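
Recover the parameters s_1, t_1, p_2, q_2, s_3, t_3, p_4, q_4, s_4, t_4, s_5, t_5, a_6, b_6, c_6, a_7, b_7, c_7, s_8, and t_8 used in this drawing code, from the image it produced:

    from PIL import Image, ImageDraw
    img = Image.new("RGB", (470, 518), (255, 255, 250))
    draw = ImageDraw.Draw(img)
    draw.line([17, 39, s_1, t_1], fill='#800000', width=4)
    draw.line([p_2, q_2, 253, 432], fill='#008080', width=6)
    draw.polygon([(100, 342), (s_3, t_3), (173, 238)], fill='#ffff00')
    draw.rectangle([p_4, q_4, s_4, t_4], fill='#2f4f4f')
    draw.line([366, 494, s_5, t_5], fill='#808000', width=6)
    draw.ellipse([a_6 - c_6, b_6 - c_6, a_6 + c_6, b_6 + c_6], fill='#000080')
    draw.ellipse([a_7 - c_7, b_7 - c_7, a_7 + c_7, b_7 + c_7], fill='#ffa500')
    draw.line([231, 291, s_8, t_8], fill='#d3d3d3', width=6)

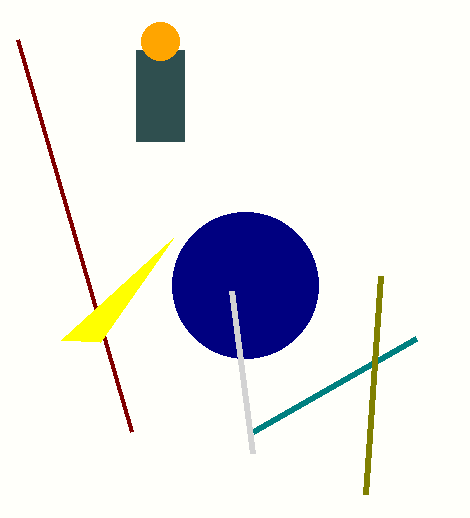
s_1 = 131; t_1 = 431; p_2 = 416; q_2 = 339; s_3 = 61; t_3 = 340; p_4 = 136; q_4 = 50; s_4 = 184; t_4 = 141; s_5 = 381; t_5 = 276; a_6 = 245; b_6 = 285; c_6 = 73; a_7 = 160; b_7 = 41; c_7 = 19; s_8 = 252; t_8 = 453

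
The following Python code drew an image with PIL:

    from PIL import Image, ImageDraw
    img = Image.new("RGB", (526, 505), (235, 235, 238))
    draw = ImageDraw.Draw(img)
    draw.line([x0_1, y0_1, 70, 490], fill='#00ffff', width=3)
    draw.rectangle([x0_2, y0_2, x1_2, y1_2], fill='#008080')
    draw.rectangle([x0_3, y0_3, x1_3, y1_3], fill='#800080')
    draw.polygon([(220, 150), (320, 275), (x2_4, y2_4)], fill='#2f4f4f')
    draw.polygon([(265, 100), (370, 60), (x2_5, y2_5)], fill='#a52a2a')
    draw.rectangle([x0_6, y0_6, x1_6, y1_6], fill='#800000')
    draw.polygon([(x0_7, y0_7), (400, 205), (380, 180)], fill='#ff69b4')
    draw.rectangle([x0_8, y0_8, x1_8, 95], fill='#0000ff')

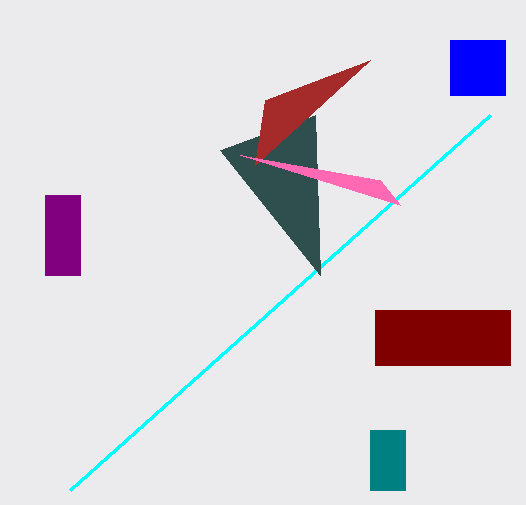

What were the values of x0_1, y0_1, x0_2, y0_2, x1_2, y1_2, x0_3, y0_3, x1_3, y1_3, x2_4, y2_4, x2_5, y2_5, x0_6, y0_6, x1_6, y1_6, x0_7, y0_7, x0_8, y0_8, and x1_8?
x0_1 = 490, y0_1 = 115, x0_2 = 370, y0_2 = 430, x1_2 = 405, y1_2 = 490, x0_3 = 45, y0_3 = 195, x1_3 = 80, y1_3 = 275, x2_4 = 315, y2_4 = 115, x2_5 = 255, y2_5 = 165, x0_6 = 375, y0_6 = 310, x1_6 = 510, y1_6 = 365, x0_7 = 240, y0_7 = 155, x0_8 = 450, y0_8 = 40, x1_8 = 505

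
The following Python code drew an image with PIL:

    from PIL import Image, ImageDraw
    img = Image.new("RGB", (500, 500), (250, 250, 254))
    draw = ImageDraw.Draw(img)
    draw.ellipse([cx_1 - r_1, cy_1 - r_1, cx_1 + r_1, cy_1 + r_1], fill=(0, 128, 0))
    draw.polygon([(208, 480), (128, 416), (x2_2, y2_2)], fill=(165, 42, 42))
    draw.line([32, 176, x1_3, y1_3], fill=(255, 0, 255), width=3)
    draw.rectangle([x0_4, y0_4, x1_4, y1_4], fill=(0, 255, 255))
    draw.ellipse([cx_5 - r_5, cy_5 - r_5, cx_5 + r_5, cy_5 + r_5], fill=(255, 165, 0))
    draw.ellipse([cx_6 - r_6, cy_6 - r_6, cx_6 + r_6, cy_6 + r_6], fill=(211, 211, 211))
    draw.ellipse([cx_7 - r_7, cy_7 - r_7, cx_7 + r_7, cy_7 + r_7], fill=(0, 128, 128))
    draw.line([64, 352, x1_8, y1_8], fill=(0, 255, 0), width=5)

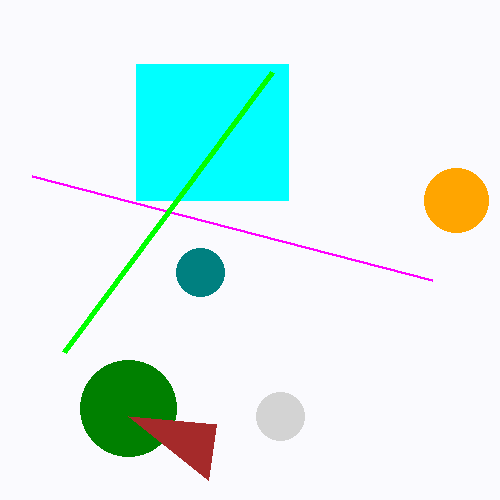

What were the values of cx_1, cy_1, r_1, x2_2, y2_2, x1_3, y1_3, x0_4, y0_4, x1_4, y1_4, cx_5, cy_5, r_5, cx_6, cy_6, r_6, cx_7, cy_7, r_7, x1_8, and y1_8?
cx_1 = 128, cy_1 = 408, r_1 = 48, x2_2 = 216, y2_2 = 424, x1_3 = 432, y1_3 = 280, x0_4 = 136, y0_4 = 64, x1_4 = 288, y1_4 = 200, cx_5 = 456, cy_5 = 200, r_5 = 32, cx_6 = 280, cy_6 = 416, r_6 = 24, cx_7 = 200, cy_7 = 272, r_7 = 24, x1_8 = 272, y1_8 = 72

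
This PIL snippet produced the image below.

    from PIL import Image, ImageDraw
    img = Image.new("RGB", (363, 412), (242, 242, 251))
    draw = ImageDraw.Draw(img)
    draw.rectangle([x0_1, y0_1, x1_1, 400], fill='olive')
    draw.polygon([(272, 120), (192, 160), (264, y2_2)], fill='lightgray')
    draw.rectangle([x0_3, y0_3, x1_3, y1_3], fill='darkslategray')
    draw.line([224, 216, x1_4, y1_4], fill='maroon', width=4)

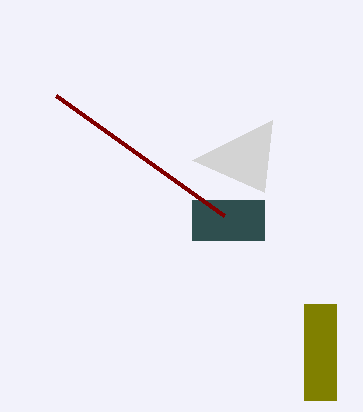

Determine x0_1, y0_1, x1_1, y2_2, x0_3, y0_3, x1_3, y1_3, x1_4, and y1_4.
x0_1 = 304, y0_1 = 304, x1_1 = 336, y2_2 = 192, x0_3 = 192, y0_3 = 200, x1_3 = 264, y1_3 = 240, x1_4 = 56, y1_4 = 96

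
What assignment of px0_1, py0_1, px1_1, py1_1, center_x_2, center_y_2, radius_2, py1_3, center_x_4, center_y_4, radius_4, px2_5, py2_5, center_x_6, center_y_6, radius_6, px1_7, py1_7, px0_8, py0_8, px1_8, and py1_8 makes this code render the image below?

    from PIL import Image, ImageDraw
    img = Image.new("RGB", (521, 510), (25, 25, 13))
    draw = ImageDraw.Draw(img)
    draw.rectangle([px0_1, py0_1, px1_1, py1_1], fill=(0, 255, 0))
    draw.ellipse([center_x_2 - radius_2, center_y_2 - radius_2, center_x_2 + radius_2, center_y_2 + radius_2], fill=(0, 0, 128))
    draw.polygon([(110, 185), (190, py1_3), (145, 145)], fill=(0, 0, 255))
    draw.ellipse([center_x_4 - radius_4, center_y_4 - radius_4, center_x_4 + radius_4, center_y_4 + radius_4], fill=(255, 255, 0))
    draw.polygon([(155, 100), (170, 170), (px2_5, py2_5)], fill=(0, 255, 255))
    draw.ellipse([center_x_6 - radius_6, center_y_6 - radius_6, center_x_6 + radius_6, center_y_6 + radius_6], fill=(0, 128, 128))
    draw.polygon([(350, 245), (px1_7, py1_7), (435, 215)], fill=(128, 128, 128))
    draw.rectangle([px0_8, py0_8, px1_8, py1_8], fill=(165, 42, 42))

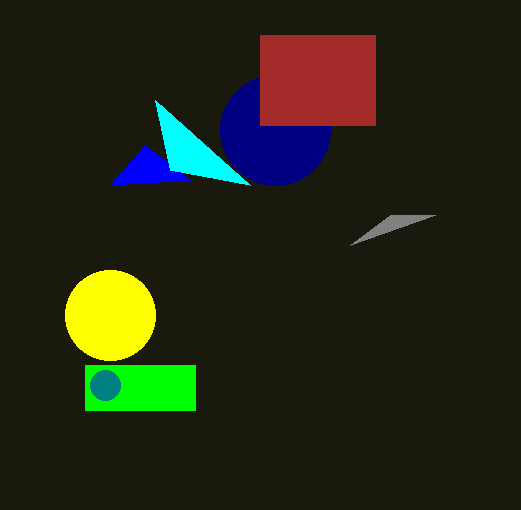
px0_1 = 85
py0_1 = 365
px1_1 = 195
py1_1 = 410
center_x_2 = 275
center_y_2 = 130
radius_2 = 55
py1_3 = 180
center_x_4 = 110
center_y_4 = 315
radius_4 = 45
px2_5 = 250
py2_5 = 185
center_x_6 = 105
center_y_6 = 385
radius_6 = 15
px1_7 = 390
py1_7 = 215
px0_8 = 260
py0_8 = 35
px1_8 = 375
py1_8 = 125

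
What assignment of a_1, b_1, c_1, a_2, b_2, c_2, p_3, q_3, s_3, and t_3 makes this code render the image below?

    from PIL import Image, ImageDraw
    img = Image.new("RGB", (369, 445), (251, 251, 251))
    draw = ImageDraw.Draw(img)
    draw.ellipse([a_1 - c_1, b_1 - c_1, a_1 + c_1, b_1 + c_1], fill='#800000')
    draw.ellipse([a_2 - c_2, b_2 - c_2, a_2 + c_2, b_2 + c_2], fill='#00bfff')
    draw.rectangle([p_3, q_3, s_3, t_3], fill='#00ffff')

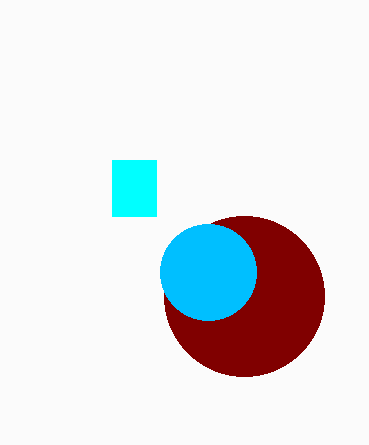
a_1 = 244; b_1 = 296; c_1 = 80; a_2 = 208; b_2 = 272; c_2 = 48; p_3 = 112; q_3 = 160; s_3 = 156; t_3 = 216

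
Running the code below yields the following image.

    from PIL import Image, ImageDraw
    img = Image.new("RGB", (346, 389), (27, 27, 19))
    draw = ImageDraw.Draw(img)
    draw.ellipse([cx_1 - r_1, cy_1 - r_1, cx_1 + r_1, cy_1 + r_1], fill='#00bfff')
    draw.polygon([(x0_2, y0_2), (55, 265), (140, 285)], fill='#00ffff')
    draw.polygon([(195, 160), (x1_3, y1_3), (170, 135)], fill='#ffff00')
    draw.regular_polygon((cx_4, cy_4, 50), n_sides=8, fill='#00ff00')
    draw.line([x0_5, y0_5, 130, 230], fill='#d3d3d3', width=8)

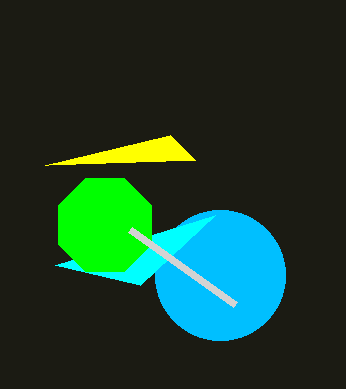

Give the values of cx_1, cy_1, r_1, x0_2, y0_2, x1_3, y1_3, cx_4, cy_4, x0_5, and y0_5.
cx_1 = 220
cy_1 = 275
r_1 = 65
x0_2 = 215
y0_2 = 215
x1_3 = 45
y1_3 = 165
cx_4 = 105
cy_4 = 225
x0_5 = 235
y0_5 = 305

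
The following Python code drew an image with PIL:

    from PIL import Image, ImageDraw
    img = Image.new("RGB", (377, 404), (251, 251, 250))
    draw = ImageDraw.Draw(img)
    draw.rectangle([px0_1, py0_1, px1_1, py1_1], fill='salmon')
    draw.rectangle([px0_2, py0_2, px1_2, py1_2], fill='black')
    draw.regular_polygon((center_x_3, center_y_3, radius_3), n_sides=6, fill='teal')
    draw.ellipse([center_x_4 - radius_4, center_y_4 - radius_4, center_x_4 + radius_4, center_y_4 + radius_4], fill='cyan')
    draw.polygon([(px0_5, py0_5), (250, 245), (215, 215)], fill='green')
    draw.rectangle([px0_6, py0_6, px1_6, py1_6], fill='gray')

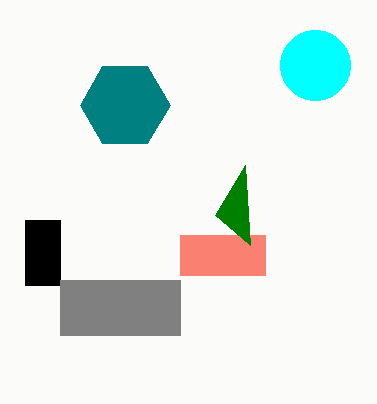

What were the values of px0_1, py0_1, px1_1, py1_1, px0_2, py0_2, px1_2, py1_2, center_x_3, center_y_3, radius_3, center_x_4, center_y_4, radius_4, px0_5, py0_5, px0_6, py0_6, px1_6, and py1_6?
px0_1 = 180
py0_1 = 235
px1_1 = 265
py1_1 = 275
px0_2 = 25
py0_2 = 220
px1_2 = 60
py1_2 = 285
center_x_3 = 125
center_y_3 = 105
radius_3 = 45
center_x_4 = 315
center_y_4 = 65
radius_4 = 35
px0_5 = 245
py0_5 = 165
px0_6 = 60
py0_6 = 280
px1_6 = 180
py1_6 = 335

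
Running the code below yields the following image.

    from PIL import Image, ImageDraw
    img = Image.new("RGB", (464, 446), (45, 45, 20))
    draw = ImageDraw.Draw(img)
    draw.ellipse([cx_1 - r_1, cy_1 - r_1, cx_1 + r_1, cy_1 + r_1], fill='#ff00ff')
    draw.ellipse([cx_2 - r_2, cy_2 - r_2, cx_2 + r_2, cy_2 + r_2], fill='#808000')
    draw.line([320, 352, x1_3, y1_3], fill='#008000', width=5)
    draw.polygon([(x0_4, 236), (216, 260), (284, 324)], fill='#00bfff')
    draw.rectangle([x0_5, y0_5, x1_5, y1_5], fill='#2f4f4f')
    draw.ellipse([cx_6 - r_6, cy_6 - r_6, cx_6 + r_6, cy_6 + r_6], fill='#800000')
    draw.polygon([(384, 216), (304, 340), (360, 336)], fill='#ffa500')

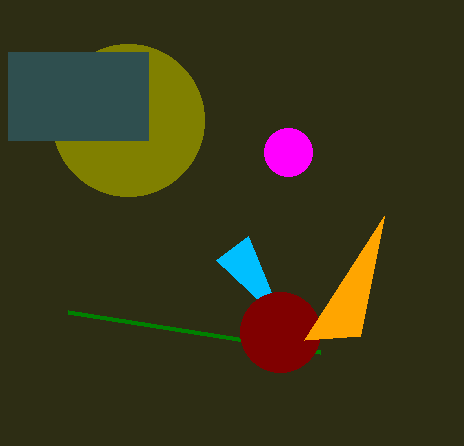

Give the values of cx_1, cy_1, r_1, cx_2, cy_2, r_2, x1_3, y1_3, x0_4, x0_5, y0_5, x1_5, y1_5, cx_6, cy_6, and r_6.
cx_1 = 288, cy_1 = 152, r_1 = 24, cx_2 = 128, cy_2 = 120, r_2 = 76, x1_3 = 68, y1_3 = 312, x0_4 = 248, x0_5 = 8, y0_5 = 52, x1_5 = 148, y1_5 = 140, cx_6 = 280, cy_6 = 332, r_6 = 40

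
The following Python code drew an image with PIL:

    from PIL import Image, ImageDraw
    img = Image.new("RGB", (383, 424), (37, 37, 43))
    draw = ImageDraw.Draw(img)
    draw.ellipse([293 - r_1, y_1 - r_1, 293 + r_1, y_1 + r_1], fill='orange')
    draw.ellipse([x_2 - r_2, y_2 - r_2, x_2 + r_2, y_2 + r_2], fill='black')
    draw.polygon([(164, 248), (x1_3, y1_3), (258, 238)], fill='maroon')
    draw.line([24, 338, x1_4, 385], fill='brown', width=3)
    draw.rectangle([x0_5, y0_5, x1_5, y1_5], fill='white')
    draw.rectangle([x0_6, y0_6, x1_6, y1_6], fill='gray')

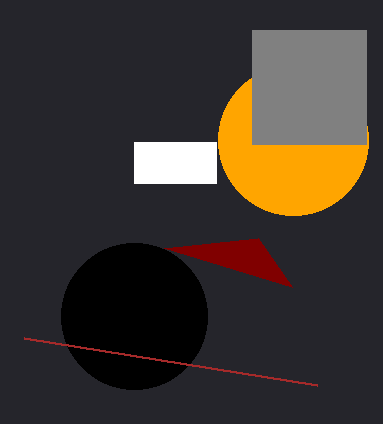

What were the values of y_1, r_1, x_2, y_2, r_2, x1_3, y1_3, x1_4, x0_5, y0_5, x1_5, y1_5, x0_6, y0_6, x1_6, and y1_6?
y_1 = 140; r_1 = 75; x_2 = 134; y_2 = 316; r_2 = 73; x1_3 = 292; y1_3 = 287; x1_4 = 317; x0_5 = 134; y0_5 = 142; x1_5 = 216; y1_5 = 183; x0_6 = 252; y0_6 = 30; x1_6 = 366; y1_6 = 144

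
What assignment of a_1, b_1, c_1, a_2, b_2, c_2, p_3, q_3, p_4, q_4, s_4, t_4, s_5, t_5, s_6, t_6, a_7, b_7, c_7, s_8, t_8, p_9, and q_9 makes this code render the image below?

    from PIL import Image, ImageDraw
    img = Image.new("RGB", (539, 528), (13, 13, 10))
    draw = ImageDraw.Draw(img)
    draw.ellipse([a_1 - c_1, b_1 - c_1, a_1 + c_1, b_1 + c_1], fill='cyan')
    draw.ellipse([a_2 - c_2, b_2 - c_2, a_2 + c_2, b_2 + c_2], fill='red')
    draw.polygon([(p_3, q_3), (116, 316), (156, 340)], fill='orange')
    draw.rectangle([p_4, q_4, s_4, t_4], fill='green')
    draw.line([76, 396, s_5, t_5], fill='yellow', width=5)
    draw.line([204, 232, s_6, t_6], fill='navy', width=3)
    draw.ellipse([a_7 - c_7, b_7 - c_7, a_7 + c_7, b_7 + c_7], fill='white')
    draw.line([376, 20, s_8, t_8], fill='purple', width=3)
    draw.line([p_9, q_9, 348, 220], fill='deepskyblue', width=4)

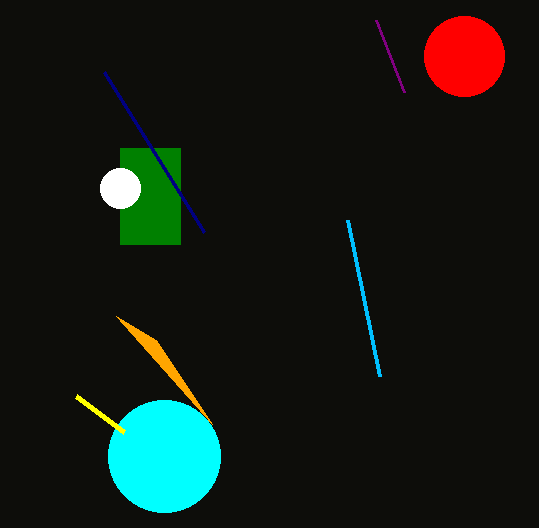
a_1 = 164; b_1 = 456; c_1 = 56; a_2 = 464; b_2 = 56; c_2 = 40; p_3 = 212; q_3 = 424; p_4 = 120; q_4 = 148; s_4 = 180; t_4 = 244; s_5 = 124; t_5 = 432; s_6 = 104; t_6 = 72; a_7 = 120; b_7 = 188; c_7 = 20; s_8 = 404; t_8 = 92; p_9 = 380; q_9 = 376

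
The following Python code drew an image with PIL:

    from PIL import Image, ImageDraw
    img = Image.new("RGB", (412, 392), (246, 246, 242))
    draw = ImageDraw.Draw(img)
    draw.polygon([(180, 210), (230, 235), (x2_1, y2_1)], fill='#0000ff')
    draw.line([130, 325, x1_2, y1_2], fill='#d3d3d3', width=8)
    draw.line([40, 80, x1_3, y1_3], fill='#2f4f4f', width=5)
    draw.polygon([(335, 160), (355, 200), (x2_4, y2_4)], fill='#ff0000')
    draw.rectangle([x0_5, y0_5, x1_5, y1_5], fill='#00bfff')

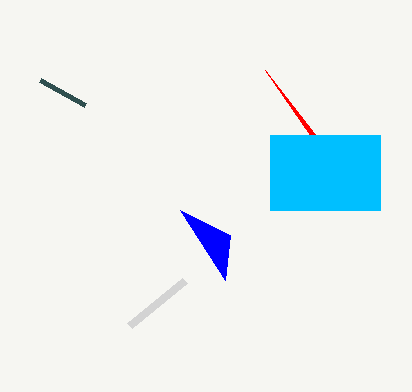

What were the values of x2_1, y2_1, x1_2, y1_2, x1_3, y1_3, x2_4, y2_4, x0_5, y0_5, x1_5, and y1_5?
x2_1 = 225; y2_1 = 280; x1_2 = 185; y1_2 = 280; x1_3 = 85; y1_3 = 105; x2_4 = 265; y2_4 = 70; x0_5 = 270; y0_5 = 135; x1_5 = 380; y1_5 = 210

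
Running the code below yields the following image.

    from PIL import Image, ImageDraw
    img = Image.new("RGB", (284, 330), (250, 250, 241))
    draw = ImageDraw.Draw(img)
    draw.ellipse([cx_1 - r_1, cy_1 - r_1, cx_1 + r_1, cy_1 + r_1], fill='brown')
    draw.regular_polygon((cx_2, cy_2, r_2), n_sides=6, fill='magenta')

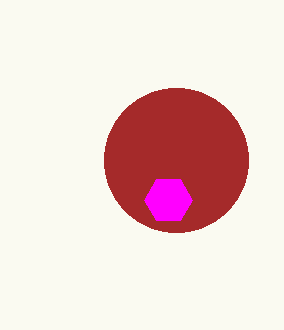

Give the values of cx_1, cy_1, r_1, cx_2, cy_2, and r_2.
cx_1 = 176; cy_1 = 160; r_1 = 72; cx_2 = 168; cy_2 = 200; r_2 = 24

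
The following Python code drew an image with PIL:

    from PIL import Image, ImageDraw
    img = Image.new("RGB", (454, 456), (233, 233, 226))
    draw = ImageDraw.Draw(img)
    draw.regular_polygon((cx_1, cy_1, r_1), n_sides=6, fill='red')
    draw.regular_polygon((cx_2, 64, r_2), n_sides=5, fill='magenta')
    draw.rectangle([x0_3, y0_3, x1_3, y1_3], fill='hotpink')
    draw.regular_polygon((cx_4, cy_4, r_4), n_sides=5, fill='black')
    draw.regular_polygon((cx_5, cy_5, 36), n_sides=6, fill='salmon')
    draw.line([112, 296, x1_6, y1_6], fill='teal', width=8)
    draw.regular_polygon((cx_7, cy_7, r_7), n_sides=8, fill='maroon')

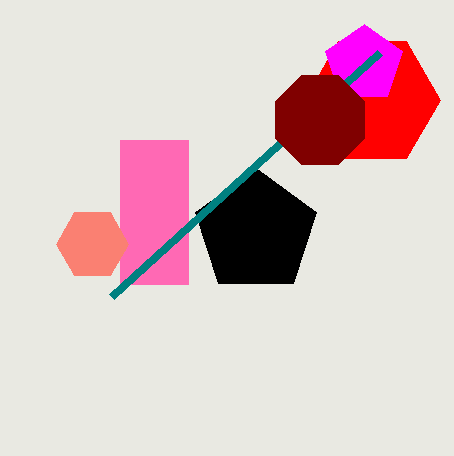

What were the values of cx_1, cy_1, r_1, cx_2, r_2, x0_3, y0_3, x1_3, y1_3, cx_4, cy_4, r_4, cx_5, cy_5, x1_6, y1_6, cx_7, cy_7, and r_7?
cx_1 = 372; cy_1 = 100; r_1 = 68; cx_2 = 364; r_2 = 40; x0_3 = 120; y0_3 = 140; x1_3 = 188; y1_3 = 284; cx_4 = 256; cy_4 = 232; r_4 = 64; cx_5 = 92; cy_5 = 244; x1_6 = 380; y1_6 = 52; cx_7 = 320; cy_7 = 120; r_7 = 48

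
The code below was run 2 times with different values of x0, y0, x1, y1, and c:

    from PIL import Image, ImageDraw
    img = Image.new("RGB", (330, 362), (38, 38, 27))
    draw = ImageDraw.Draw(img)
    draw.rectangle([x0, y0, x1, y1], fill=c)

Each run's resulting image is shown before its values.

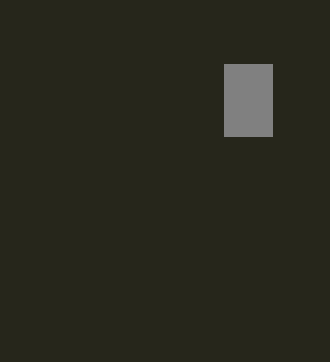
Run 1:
x0 = 224
y0 = 64
x1 = 272
y1 = 136
c = 'gray'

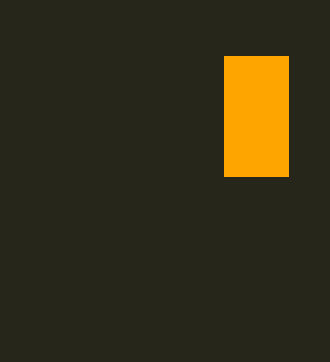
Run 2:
x0 = 224
y0 = 56
x1 = 288
y1 = 176
c = 'orange'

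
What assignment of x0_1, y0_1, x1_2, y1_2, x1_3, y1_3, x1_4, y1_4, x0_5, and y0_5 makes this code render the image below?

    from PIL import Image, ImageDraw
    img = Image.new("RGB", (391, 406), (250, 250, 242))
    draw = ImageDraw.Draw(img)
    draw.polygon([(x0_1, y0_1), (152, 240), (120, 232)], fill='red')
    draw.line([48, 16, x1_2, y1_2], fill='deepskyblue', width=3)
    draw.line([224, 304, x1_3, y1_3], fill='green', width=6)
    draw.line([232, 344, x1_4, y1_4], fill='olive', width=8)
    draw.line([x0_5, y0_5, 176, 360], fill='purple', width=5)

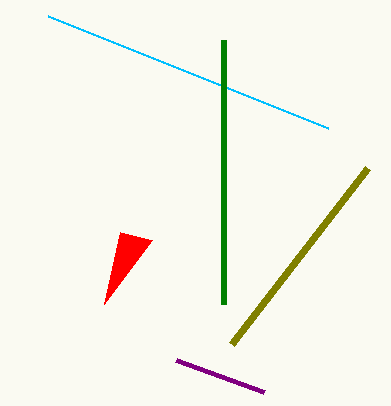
x0_1 = 104; y0_1 = 304; x1_2 = 328; y1_2 = 128; x1_3 = 224; y1_3 = 40; x1_4 = 368; y1_4 = 168; x0_5 = 264; y0_5 = 392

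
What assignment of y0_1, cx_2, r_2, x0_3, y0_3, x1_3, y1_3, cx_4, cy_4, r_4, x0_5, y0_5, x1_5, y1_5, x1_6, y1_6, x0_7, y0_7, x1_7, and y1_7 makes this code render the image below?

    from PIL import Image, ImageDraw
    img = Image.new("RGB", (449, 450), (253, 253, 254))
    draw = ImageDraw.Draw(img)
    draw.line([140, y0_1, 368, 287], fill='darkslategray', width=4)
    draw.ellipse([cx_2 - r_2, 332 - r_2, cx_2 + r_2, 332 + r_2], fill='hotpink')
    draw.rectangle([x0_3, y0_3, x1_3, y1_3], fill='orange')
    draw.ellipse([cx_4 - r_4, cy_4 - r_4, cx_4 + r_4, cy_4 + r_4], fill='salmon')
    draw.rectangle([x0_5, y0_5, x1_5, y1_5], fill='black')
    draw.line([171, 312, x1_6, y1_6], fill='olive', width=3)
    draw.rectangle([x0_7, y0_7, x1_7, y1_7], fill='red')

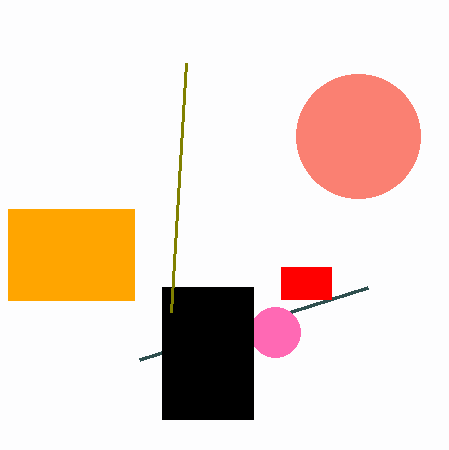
y0_1 = 359
cx_2 = 275
r_2 = 25
x0_3 = 8
y0_3 = 209
x1_3 = 134
y1_3 = 300
cx_4 = 358
cy_4 = 136
r_4 = 62
x0_5 = 162
y0_5 = 287
x1_5 = 253
y1_5 = 419
x1_6 = 186
y1_6 = 63
x0_7 = 281
y0_7 = 267
x1_7 = 331
y1_7 = 299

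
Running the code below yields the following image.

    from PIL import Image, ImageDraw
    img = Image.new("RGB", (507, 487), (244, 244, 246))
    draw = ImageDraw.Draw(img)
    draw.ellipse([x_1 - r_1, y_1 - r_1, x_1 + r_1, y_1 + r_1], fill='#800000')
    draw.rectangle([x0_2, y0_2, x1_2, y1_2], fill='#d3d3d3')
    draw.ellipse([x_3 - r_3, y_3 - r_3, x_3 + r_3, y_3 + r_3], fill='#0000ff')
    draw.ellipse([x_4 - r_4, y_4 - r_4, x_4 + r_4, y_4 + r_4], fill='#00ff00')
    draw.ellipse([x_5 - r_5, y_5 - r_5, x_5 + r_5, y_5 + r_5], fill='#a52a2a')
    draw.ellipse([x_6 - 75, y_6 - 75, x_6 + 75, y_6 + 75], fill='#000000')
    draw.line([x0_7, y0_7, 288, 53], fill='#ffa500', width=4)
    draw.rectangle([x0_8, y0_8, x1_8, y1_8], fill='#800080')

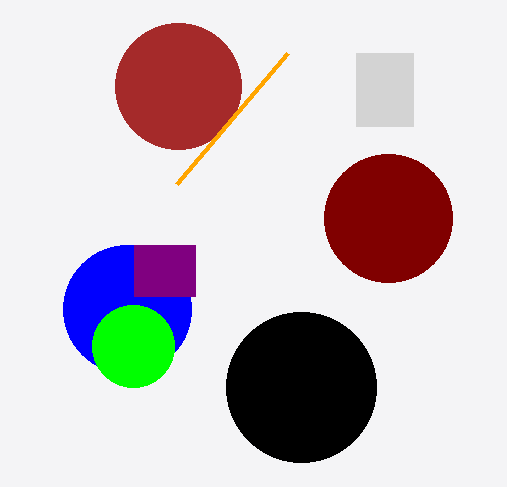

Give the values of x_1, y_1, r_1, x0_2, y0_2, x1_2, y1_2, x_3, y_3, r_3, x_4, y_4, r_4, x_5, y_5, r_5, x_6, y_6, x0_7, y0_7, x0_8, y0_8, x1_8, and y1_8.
x_1 = 388
y_1 = 218
r_1 = 64
x0_2 = 356
y0_2 = 53
x1_2 = 413
y1_2 = 126
x_3 = 127
y_3 = 309
r_3 = 64
x_4 = 133
y_4 = 346
r_4 = 41
x_5 = 178
y_5 = 86
r_5 = 63
x_6 = 301
y_6 = 387
x0_7 = 177
y0_7 = 184
x0_8 = 134
y0_8 = 245
x1_8 = 195
y1_8 = 296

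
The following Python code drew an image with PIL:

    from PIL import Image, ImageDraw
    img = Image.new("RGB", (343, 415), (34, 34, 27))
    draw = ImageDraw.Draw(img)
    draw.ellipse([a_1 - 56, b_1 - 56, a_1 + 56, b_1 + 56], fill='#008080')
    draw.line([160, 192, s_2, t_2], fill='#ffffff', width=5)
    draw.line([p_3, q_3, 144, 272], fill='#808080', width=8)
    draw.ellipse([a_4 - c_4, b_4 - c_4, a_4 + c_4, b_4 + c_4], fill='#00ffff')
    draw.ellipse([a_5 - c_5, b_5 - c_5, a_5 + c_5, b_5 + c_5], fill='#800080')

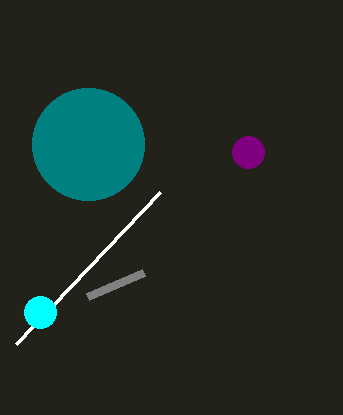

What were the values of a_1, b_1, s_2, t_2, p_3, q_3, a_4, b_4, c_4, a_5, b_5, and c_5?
a_1 = 88; b_1 = 144; s_2 = 16; t_2 = 344; p_3 = 88; q_3 = 296; a_4 = 40; b_4 = 312; c_4 = 16; a_5 = 248; b_5 = 152; c_5 = 16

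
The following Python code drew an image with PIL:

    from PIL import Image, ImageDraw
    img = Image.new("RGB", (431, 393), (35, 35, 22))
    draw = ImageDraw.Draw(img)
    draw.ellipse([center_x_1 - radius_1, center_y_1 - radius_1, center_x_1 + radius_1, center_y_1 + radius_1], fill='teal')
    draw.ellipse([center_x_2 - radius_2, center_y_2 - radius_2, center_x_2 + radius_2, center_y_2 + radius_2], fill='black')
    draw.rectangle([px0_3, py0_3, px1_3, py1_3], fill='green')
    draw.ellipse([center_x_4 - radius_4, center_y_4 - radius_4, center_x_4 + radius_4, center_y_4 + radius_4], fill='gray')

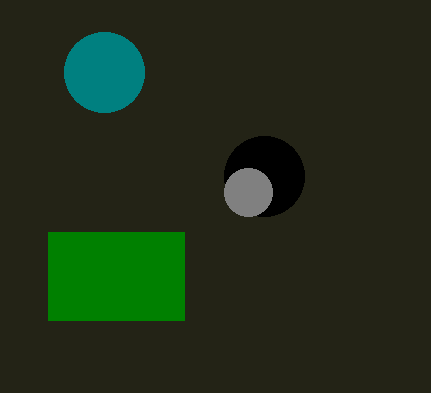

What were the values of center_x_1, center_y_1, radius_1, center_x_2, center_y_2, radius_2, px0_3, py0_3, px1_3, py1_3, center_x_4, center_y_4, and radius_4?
center_x_1 = 104, center_y_1 = 72, radius_1 = 40, center_x_2 = 264, center_y_2 = 176, radius_2 = 40, px0_3 = 48, py0_3 = 232, px1_3 = 184, py1_3 = 320, center_x_4 = 248, center_y_4 = 192, radius_4 = 24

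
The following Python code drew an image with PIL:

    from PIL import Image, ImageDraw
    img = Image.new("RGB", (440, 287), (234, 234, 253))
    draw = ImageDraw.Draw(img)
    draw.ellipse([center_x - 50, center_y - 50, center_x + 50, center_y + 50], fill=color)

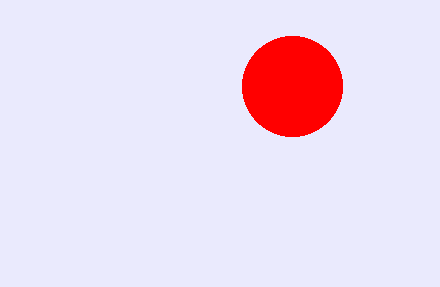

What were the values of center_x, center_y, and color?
center_x = 292
center_y = 86
color = 'red'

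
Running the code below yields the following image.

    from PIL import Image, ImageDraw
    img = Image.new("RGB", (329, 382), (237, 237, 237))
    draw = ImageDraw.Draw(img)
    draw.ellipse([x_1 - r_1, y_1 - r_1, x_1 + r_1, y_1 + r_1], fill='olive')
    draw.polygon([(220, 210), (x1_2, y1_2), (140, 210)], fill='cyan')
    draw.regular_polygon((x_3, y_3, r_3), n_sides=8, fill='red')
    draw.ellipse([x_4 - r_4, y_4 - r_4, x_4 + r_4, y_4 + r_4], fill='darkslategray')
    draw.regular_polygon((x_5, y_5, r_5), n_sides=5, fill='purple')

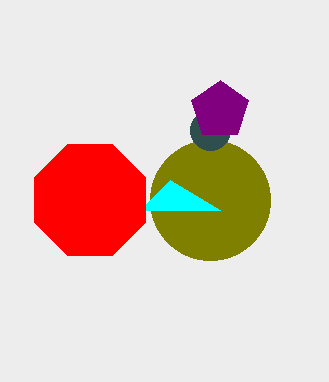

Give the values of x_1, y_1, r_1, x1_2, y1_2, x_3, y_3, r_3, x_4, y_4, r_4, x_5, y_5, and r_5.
x_1 = 210
y_1 = 200
r_1 = 60
x1_2 = 170
y1_2 = 180
x_3 = 90
y_3 = 200
r_3 = 60
x_4 = 210
y_4 = 130
r_4 = 20
x_5 = 220
y_5 = 110
r_5 = 30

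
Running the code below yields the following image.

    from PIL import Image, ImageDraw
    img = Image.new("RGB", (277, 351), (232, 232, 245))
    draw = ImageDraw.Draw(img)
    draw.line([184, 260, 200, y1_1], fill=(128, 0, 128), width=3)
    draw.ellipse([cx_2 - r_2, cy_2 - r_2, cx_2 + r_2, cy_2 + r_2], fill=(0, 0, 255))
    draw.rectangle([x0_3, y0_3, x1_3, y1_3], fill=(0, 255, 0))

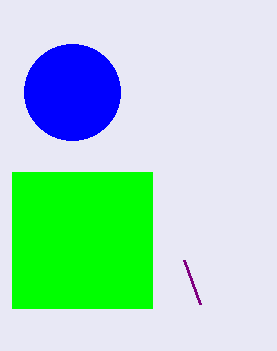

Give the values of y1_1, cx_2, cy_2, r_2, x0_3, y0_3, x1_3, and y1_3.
y1_1 = 304, cx_2 = 72, cy_2 = 92, r_2 = 48, x0_3 = 12, y0_3 = 172, x1_3 = 152, y1_3 = 308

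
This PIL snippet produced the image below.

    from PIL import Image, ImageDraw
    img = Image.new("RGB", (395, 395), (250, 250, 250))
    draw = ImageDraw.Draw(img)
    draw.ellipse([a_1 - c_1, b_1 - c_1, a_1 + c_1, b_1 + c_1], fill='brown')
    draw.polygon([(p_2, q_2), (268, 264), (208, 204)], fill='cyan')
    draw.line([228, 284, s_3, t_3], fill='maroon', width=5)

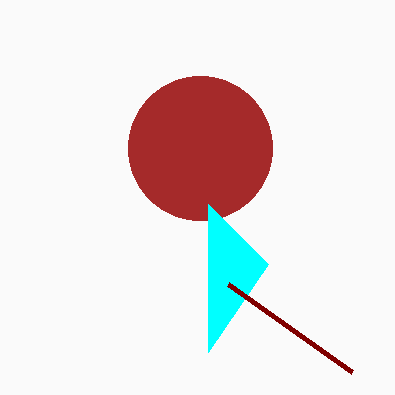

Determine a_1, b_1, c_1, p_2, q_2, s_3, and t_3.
a_1 = 200; b_1 = 148; c_1 = 72; p_2 = 208; q_2 = 352; s_3 = 352; t_3 = 372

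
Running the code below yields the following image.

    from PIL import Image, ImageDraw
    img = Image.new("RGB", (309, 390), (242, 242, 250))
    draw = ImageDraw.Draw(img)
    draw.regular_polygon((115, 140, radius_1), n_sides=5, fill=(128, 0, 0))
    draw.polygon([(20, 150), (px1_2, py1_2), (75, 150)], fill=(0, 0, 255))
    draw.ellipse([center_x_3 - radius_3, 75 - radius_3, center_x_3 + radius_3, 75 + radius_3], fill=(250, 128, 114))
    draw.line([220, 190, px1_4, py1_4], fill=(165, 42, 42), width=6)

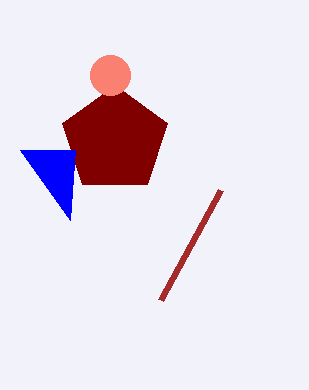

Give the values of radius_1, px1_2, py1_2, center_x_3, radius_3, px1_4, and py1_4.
radius_1 = 55, px1_2 = 70, py1_2 = 220, center_x_3 = 110, radius_3 = 20, px1_4 = 160, py1_4 = 300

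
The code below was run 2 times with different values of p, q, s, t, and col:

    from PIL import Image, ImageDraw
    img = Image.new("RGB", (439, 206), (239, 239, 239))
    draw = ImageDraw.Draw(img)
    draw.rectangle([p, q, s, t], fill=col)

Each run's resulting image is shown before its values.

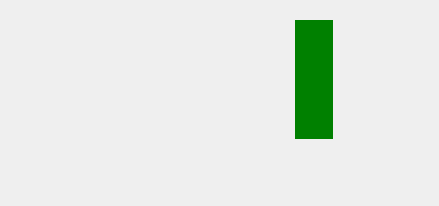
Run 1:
p = 295; q = 20; s = 332; t = 138; col = 'green'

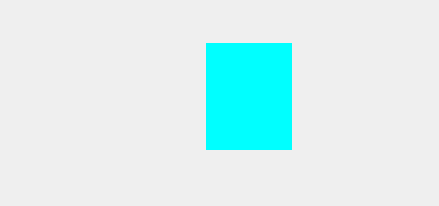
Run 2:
p = 206
q = 43
s = 291
t = 149
col = 'cyan'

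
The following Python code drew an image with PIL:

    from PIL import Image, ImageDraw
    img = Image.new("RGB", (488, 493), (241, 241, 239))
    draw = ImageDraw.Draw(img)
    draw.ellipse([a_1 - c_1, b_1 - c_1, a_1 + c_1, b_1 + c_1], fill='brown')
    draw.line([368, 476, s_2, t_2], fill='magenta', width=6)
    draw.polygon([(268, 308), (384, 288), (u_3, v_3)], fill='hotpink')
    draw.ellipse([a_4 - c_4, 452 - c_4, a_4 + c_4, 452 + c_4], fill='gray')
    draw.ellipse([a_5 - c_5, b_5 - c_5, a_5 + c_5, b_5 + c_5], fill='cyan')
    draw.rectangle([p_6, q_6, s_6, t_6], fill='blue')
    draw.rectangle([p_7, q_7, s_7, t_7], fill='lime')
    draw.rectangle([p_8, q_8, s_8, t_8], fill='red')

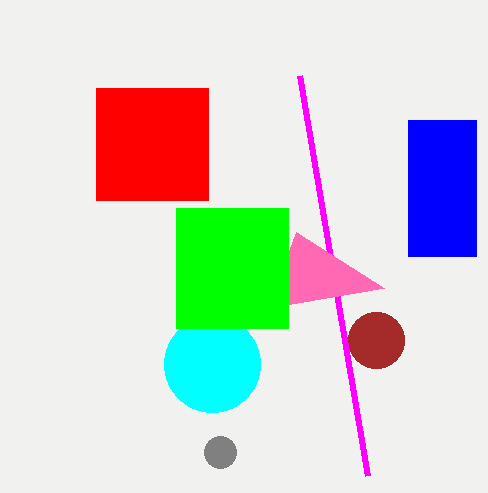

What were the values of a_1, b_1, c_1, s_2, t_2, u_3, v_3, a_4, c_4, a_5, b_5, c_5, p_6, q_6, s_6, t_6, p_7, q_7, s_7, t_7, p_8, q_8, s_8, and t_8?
a_1 = 376; b_1 = 340; c_1 = 28; s_2 = 300; t_2 = 76; u_3 = 296; v_3 = 232; a_4 = 220; c_4 = 16; a_5 = 212; b_5 = 364; c_5 = 48; p_6 = 408; q_6 = 120; s_6 = 476; t_6 = 256; p_7 = 176; q_7 = 208; s_7 = 288; t_7 = 328; p_8 = 96; q_8 = 88; s_8 = 208; t_8 = 200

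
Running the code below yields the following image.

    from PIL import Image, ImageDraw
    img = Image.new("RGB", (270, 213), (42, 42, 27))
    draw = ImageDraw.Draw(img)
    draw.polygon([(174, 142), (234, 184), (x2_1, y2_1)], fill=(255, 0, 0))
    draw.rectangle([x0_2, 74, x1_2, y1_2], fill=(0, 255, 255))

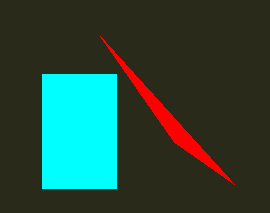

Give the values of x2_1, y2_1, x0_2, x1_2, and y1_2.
x2_1 = 100, y2_1 = 36, x0_2 = 42, x1_2 = 116, y1_2 = 188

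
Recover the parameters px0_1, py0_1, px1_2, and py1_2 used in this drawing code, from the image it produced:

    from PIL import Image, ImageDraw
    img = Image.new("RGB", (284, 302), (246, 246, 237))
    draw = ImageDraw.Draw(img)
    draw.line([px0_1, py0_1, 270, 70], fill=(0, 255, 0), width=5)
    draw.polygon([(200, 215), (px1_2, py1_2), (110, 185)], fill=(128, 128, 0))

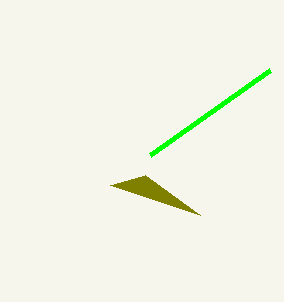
px0_1 = 150; py0_1 = 155; px1_2 = 145; py1_2 = 175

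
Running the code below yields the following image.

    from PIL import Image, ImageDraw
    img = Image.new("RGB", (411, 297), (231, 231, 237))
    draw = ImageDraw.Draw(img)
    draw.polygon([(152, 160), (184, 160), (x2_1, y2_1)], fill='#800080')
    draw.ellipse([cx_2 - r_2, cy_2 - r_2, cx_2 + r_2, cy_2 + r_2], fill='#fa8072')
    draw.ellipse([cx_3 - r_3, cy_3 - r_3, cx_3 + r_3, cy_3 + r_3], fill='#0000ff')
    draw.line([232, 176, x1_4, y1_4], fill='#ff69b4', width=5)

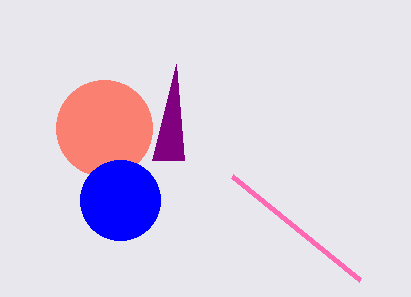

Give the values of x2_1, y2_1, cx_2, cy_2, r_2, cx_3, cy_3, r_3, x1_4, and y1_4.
x2_1 = 176
y2_1 = 64
cx_2 = 104
cy_2 = 128
r_2 = 48
cx_3 = 120
cy_3 = 200
r_3 = 40
x1_4 = 360
y1_4 = 280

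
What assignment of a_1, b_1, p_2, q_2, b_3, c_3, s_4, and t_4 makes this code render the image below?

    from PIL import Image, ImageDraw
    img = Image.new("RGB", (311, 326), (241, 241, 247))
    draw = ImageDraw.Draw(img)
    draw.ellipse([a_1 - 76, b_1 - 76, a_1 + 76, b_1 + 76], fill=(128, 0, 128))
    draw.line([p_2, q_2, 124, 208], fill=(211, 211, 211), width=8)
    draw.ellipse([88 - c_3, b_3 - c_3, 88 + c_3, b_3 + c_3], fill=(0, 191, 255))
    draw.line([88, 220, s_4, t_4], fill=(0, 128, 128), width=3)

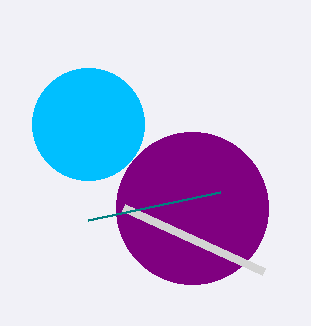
a_1 = 192
b_1 = 208
p_2 = 264
q_2 = 272
b_3 = 124
c_3 = 56
s_4 = 220
t_4 = 192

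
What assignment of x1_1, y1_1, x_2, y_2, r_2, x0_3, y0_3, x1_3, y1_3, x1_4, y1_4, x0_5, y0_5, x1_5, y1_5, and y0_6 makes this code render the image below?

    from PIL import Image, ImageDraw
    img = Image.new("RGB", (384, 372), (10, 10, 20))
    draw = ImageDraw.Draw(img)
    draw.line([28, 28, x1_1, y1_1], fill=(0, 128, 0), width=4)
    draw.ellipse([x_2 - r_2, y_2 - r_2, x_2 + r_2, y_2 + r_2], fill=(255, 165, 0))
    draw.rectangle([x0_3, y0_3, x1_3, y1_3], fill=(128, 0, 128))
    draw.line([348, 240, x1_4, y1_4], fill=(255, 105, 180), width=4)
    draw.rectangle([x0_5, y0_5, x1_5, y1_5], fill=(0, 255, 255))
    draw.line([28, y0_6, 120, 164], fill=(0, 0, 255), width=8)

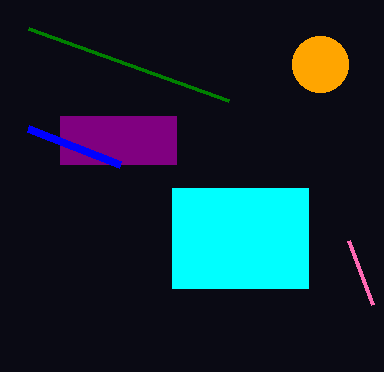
x1_1 = 228
y1_1 = 100
x_2 = 320
y_2 = 64
r_2 = 28
x0_3 = 60
y0_3 = 116
x1_3 = 176
y1_3 = 164
x1_4 = 372
y1_4 = 304
x0_5 = 172
y0_5 = 188
x1_5 = 308
y1_5 = 288
y0_6 = 128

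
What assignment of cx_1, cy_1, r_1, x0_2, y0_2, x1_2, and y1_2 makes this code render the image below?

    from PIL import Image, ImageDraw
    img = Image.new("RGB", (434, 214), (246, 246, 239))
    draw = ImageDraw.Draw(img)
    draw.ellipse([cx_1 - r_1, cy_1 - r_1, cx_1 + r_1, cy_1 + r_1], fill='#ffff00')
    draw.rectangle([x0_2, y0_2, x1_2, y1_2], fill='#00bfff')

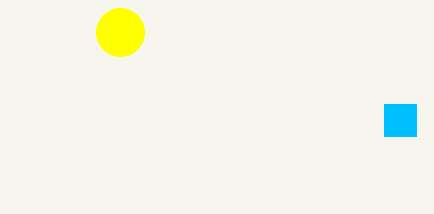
cx_1 = 120; cy_1 = 32; r_1 = 24; x0_2 = 384; y0_2 = 104; x1_2 = 416; y1_2 = 136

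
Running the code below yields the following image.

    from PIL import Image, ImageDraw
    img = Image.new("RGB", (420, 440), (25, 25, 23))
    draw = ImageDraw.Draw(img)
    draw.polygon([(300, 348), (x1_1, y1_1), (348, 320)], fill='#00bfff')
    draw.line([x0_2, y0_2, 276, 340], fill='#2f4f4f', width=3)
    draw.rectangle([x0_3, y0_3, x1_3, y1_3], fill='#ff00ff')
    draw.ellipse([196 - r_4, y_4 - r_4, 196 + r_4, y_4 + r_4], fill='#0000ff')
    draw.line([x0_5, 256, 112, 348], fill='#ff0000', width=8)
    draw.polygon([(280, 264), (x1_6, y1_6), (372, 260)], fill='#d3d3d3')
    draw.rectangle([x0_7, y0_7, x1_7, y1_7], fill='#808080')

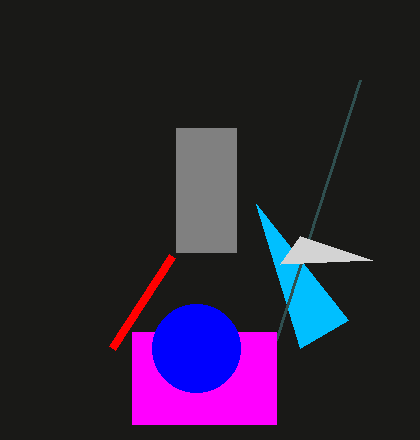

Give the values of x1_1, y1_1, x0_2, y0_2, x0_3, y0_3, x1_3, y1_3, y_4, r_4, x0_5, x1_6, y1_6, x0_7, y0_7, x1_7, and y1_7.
x1_1 = 256, y1_1 = 204, x0_2 = 360, y0_2 = 80, x0_3 = 132, y0_3 = 332, x1_3 = 276, y1_3 = 424, y_4 = 348, r_4 = 44, x0_5 = 172, x1_6 = 300, y1_6 = 236, x0_7 = 176, y0_7 = 128, x1_7 = 236, y1_7 = 252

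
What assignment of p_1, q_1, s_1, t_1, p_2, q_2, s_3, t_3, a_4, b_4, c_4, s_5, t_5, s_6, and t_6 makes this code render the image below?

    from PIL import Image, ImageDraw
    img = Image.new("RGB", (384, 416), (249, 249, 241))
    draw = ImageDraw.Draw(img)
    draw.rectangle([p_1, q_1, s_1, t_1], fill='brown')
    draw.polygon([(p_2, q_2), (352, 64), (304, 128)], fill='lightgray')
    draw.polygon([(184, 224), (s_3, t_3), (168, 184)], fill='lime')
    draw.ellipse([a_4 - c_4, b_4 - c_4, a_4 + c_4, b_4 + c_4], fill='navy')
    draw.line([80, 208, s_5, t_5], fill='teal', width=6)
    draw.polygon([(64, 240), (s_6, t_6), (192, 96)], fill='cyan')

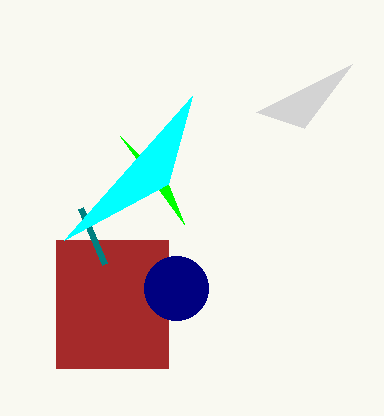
p_1 = 56; q_1 = 240; s_1 = 168; t_1 = 368; p_2 = 256; q_2 = 112; s_3 = 120; t_3 = 136; a_4 = 176; b_4 = 288; c_4 = 32; s_5 = 104; t_5 = 264; s_6 = 168; t_6 = 184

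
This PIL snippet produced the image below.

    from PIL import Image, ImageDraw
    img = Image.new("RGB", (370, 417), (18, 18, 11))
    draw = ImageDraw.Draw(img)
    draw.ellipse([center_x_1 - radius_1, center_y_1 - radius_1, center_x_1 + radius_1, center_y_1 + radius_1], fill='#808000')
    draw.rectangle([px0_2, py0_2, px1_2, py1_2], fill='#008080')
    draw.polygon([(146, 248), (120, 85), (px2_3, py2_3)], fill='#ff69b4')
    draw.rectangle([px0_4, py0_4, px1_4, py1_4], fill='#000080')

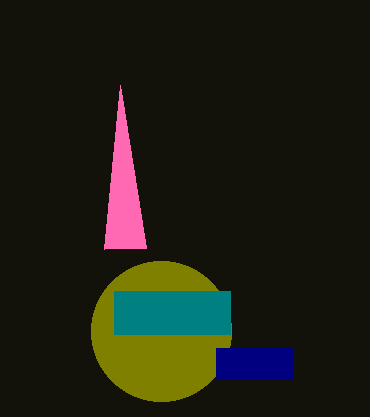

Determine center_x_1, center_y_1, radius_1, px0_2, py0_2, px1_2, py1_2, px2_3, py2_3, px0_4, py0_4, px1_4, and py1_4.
center_x_1 = 161
center_y_1 = 331
radius_1 = 70
px0_2 = 114
py0_2 = 291
px1_2 = 230
py1_2 = 334
px2_3 = 104
py2_3 = 249
px0_4 = 216
py0_4 = 348
px1_4 = 292
py1_4 = 379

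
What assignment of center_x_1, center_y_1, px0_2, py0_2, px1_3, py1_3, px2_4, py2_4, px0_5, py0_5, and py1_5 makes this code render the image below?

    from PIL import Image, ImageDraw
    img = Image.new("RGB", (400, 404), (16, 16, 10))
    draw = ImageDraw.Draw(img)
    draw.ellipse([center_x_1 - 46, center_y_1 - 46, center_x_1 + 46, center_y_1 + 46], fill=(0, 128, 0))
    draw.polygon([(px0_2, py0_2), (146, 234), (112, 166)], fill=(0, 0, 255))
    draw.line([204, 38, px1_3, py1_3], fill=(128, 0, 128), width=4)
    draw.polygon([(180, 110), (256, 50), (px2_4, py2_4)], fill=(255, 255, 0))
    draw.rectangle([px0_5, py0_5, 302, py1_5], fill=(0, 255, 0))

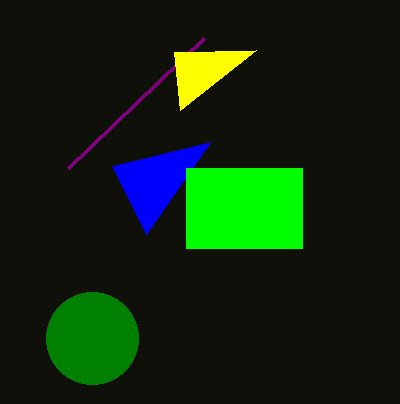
center_x_1 = 92; center_y_1 = 338; px0_2 = 210; py0_2 = 142; px1_3 = 68; py1_3 = 168; px2_4 = 174; py2_4 = 52; px0_5 = 186; py0_5 = 168; py1_5 = 248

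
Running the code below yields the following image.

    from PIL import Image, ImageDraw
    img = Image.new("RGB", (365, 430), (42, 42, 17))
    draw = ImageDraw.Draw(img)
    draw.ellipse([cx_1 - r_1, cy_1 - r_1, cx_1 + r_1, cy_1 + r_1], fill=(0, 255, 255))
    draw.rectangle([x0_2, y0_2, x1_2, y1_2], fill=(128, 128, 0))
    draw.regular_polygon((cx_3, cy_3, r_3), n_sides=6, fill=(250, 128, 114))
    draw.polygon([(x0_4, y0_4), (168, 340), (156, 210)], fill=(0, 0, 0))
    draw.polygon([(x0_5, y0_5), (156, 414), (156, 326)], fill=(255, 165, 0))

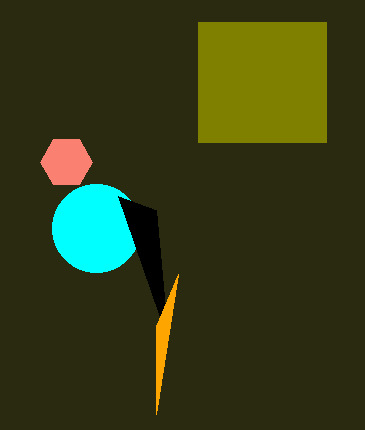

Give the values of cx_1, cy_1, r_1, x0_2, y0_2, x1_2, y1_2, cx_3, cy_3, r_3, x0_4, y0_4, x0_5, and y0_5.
cx_1 = 96, cy_1 = 228, r_1 = 44, x0_2 = 198, y0_2 = 22, x1_2 = 326, y1_2 = 142, cx_3 = 66, cy_3 = 162, r_3 = 26, x0_4 = 118, y0_4 = 196, x0_5 = 178, y0_5 = 274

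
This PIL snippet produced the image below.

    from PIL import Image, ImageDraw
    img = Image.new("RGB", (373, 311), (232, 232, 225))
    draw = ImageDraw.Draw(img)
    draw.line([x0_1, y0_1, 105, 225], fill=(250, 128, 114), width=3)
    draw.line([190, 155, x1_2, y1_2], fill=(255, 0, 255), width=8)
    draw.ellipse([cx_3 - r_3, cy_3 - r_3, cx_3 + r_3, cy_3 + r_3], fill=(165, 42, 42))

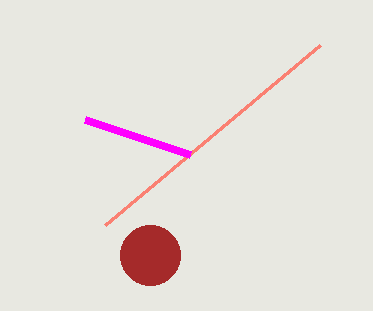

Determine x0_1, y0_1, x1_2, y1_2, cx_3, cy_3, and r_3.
x0_1 = 320
y0_1 = 45
x1_2 = 85
y1_2 = 120
cx_3 = 150
cy_3 = 255
r_3 = 30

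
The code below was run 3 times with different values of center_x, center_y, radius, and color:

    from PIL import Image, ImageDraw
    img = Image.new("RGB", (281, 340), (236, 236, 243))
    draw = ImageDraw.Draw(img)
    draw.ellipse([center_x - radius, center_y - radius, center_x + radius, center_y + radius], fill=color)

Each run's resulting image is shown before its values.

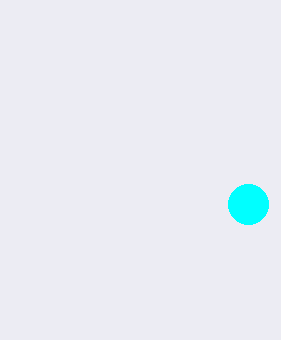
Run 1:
center_x = 248
center_y = 204
radius = 20
color = 'cyan'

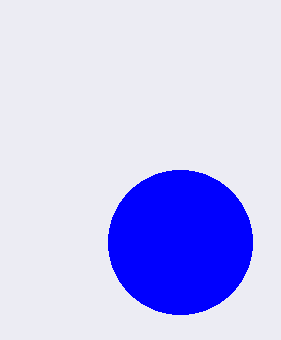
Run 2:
center_x = 180; center_y = 242; radius = 72; color = 'blue'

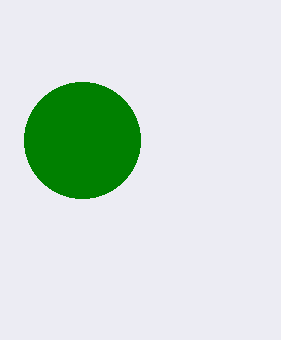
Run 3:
center_x = 82, center_y = 140, radius = 58, color = 'green'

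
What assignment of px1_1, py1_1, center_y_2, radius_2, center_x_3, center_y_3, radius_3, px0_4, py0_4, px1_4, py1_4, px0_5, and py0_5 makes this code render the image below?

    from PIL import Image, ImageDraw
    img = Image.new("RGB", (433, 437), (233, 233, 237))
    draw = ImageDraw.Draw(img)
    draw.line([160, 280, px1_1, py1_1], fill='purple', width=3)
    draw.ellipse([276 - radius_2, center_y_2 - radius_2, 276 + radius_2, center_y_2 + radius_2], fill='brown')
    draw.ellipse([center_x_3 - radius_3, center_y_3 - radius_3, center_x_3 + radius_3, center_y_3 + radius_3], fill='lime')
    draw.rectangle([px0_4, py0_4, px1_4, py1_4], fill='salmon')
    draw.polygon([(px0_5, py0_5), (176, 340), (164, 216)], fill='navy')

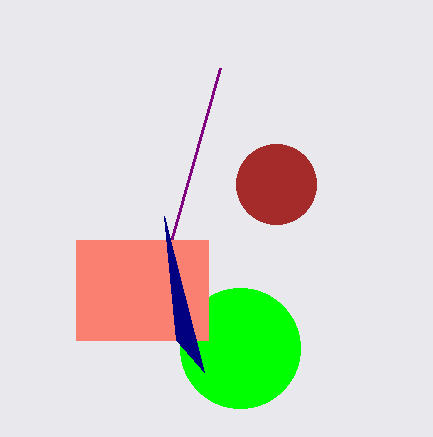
px1_1 = 220
py1_1 = 68
center_y_2 = 184
radius_2 = 40
center_x_3 = 240
center_y_3 = 348
radius_3 = 60
px0_4 = 76
py0_4 = 240
px1_4 = 208
py1_4 = 340
px0_5 = 204
py0_5 = 372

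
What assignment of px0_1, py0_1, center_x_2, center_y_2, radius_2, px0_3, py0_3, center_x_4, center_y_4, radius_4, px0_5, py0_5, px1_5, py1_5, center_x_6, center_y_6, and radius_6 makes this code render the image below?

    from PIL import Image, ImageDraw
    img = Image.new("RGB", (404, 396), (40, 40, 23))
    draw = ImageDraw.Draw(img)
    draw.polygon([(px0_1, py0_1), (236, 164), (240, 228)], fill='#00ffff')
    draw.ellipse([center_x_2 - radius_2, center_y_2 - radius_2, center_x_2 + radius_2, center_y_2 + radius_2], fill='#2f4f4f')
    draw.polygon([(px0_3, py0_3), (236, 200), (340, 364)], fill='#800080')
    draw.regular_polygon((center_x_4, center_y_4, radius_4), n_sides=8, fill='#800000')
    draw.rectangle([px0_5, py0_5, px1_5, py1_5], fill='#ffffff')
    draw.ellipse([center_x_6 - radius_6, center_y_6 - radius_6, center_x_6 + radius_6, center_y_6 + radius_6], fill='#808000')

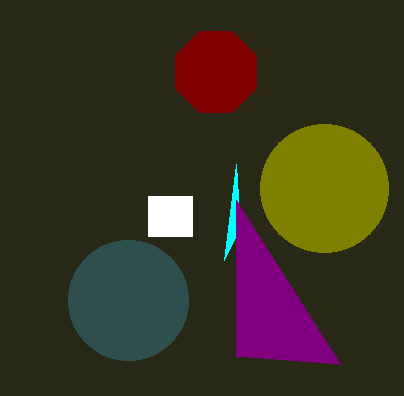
px0_1 = 224, py0_1 = 260, center_x_2 = 128, center_y_2 = 300, radius_2 = 60, px0_3 = 236, py0_3 = 356, center_x_4 = 216, center_y_4 = 72, radius_4 = 44, px0_5 = 148, py0_5 = 196, px1_5 = 192, py1_5 = 236, center_x_6 = 324, center_y_6 = 188, radius_6 = 64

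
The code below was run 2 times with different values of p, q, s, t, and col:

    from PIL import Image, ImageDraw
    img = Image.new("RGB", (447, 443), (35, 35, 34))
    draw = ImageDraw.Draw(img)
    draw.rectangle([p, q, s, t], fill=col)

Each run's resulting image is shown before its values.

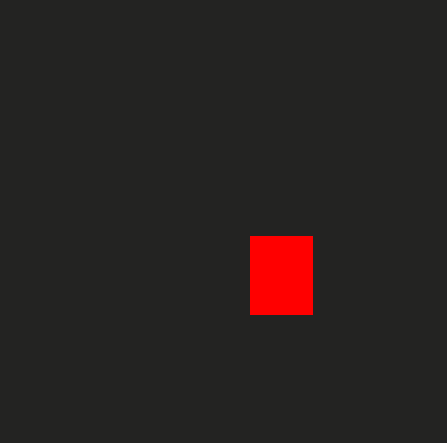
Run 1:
p = 250, q = 236, s = 312, t = 314, col = 'red'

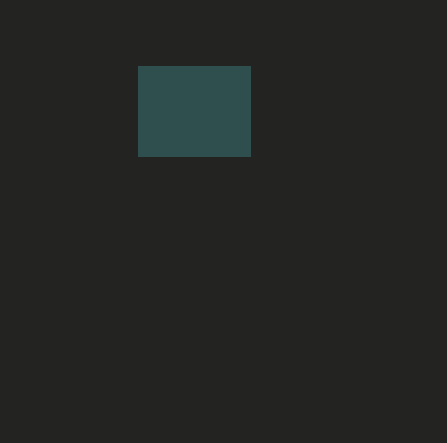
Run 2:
p = 138, q = 66, s = 250, t = 156, col = 'darkslategray'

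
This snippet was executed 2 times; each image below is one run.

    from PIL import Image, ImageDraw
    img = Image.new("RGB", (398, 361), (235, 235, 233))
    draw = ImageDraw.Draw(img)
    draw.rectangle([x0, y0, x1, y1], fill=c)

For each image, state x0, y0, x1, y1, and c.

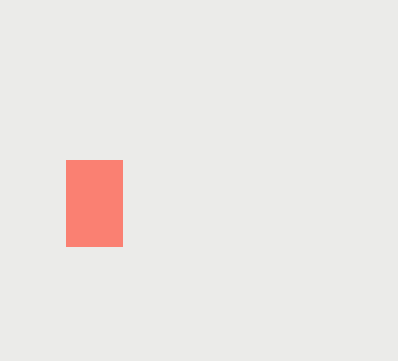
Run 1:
x0 = 66, y0 = 160, x1 = 122, y1 = 246, c = 'salmon'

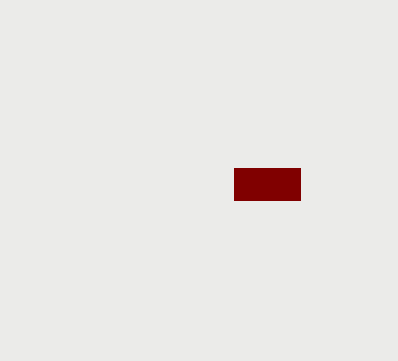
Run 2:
x0 = 234, y0 = 168, x1 = 300, y1 = 200, c = 'maroon'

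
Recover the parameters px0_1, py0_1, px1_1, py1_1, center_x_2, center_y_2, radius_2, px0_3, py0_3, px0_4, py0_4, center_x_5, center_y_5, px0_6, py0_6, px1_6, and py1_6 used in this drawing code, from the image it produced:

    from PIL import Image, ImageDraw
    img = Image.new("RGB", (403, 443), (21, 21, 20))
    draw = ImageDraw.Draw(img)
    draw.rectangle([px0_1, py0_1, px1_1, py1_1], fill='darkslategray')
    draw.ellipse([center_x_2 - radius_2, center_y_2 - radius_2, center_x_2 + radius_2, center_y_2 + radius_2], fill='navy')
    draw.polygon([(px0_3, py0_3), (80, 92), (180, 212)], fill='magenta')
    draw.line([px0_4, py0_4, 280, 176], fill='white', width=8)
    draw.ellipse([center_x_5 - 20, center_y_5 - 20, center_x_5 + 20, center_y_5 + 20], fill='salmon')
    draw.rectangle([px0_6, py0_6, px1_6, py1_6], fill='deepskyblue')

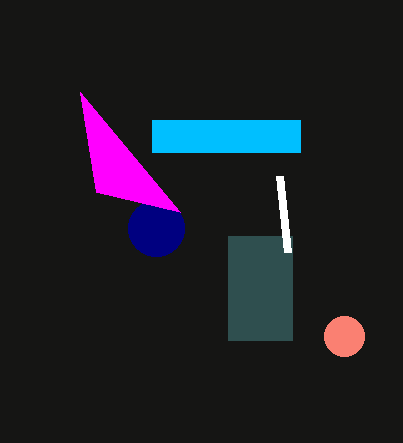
px0_1 = 228, py0_1 = 236, px1_1 = 292, py1_1 = 340, center_x_2 = 156, center_y_2 = 228, radius_2 = 28, px0_3 = 96, py0_3 = 192, px0_4 = 288, py0_4 = 252, center_x_5 = 344, center_y_5 = 336, px0_6 = 152, py0_6 = 120, px1_6 = 300, py1_6 = 152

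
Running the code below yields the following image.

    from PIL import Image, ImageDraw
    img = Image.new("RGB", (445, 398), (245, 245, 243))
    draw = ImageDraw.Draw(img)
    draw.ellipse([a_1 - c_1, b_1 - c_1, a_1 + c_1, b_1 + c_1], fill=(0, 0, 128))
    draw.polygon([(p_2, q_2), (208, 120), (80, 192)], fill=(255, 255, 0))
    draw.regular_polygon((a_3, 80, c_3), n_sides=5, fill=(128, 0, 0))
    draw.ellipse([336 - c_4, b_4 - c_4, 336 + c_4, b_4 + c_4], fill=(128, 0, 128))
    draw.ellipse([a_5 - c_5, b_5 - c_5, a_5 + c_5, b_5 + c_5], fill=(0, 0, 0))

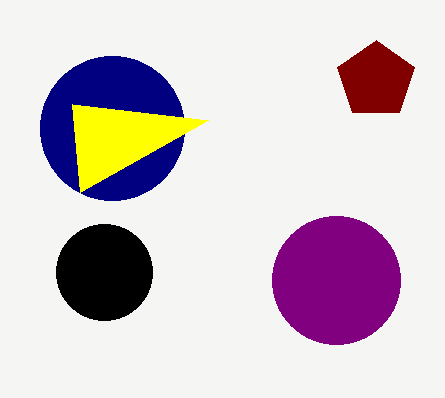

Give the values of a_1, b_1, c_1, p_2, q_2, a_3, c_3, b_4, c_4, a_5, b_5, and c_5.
a_1 = 112; b_1 = 128; c_1 = 72; p_2 = 72; q_2 = 104; a_3 = 376; c_3 = 40; b_4 = 280; c_4 = 64; a_5 = 104; b_5 = 272; c_5 = 48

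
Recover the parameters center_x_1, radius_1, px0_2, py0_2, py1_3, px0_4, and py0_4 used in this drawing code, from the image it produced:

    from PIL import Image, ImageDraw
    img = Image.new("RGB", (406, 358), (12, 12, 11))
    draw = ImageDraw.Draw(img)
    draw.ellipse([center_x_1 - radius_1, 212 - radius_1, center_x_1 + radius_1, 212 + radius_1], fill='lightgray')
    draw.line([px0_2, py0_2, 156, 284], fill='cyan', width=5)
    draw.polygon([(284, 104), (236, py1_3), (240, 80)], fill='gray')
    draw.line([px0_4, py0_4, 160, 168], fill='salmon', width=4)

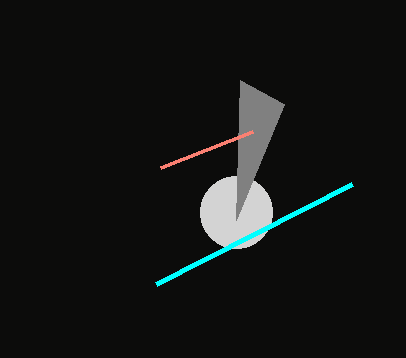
center_x_1 = 236, radius_1 = 36, px0_2 = 352, py0_2 = 184, py1_3 = 220, px0_4 = 252, py0_4 = 132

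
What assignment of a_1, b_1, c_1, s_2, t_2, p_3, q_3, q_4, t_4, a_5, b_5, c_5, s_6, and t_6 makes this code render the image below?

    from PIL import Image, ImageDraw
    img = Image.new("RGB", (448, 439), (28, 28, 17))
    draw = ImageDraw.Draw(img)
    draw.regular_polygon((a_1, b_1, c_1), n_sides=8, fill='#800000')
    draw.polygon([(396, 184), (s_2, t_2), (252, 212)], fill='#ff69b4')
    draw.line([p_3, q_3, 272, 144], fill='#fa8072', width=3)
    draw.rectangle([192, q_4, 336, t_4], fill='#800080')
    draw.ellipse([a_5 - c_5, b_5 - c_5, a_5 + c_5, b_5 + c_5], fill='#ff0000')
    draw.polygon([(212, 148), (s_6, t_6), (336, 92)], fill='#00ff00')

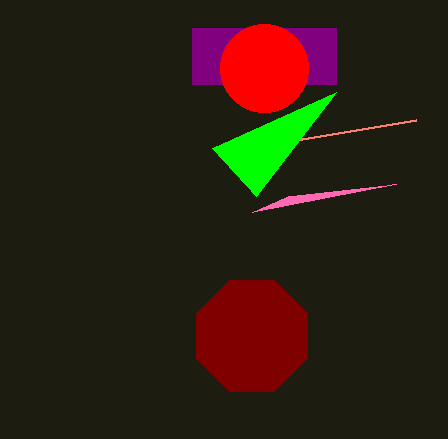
a_1 = 252
b_1 = 336
c_1 = 60
s_2 = 288
t_2 = 196
p_3 = 416
q_3 = 120
q_4 = 28
t_4 = 84
a_5 = 264
b_5 = 68
c_5 = 44
s_6 = 256
t_6 = 196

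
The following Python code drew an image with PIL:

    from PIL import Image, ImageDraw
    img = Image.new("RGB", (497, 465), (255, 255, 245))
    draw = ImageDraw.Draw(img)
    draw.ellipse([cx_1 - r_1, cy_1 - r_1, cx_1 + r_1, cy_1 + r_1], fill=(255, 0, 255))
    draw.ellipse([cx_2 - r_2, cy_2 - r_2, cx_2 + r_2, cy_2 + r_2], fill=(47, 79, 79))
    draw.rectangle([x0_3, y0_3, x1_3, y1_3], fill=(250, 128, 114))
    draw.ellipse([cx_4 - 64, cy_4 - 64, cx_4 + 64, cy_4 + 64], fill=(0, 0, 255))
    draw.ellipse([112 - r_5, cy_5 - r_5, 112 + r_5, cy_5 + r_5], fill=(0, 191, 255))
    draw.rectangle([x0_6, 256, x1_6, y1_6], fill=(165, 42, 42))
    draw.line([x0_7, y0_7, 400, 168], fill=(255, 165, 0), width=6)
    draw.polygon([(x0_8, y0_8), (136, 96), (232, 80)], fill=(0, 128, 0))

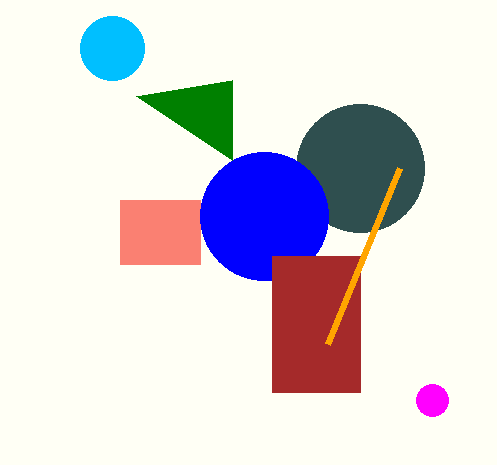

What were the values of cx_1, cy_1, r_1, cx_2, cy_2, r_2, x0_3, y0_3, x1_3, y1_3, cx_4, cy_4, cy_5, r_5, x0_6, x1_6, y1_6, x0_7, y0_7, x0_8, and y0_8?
cx_1 = 432, cy_1 = 400, r_1 = 16, cx_2 = 360, cy_2 = 168, r_2 = 64, x0_3 = 120, y0_3 = 200, x1_3 = 200, y1_3 = 264, cx_4 = 264, cy_4 = 216, cy_5 = 48, r_5 = 32, x0_6 = 272, x1_6 = 360, y1_6 = 392, x0_7 = 328, y0_7 = 344, x0_8 = 232, y0_8 = 160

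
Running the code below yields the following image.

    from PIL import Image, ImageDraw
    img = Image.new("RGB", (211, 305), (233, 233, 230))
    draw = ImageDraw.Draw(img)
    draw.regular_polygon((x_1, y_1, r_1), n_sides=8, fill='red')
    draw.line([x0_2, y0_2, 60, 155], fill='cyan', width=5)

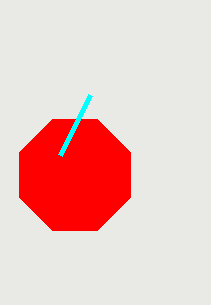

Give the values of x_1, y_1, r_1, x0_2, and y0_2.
x_1 = 75
y_1 = 175
r_1 = 60
x0_2 = 90
y0_2 = 95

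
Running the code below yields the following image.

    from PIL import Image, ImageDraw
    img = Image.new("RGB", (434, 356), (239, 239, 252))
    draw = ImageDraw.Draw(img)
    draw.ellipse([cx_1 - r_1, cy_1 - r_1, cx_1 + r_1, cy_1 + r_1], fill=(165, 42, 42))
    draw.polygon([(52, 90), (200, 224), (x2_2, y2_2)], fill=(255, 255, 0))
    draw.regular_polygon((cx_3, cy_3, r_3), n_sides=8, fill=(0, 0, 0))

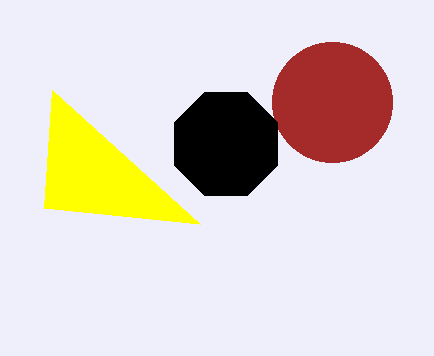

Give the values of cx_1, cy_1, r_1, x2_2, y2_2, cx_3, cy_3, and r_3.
cx_1 = 332; cy_1 = 102; r_1 = 60; x2_2 = 44; y2_2 = 208; cx_3 = 226; cy_3 = 144; r_3 = 56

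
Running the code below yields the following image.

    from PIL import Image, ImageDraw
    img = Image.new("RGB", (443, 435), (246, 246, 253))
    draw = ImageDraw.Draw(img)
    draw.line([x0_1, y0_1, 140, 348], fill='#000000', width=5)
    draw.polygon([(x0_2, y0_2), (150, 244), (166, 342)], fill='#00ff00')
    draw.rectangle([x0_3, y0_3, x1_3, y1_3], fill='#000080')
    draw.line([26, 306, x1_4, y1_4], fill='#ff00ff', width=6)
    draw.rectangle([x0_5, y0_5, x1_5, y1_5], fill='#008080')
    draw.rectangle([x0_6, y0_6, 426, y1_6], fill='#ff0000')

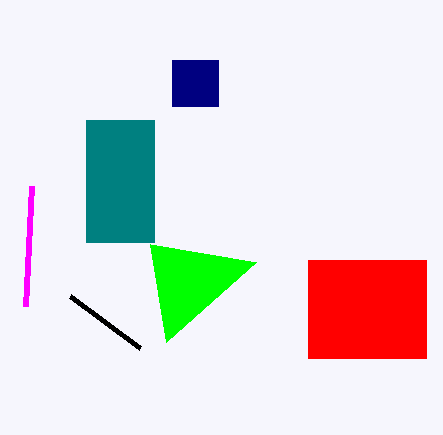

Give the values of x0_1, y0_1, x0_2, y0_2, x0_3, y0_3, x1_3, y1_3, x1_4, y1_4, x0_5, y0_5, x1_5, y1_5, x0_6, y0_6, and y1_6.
x0_1 = 70, y0_1 = 296, x0_2 = 256, y0_2 = 262, x0_3 = 172, y0_3 = 60, x1_3 = 218, y1_3 = 106, x1_4 = 32, y1_4 = 186, x0_5 = 86, y0_5 = 120, x1_5 = 154, y1_5 = 242, x0_6 = 308, y0_6 = 260, y1_6 = 358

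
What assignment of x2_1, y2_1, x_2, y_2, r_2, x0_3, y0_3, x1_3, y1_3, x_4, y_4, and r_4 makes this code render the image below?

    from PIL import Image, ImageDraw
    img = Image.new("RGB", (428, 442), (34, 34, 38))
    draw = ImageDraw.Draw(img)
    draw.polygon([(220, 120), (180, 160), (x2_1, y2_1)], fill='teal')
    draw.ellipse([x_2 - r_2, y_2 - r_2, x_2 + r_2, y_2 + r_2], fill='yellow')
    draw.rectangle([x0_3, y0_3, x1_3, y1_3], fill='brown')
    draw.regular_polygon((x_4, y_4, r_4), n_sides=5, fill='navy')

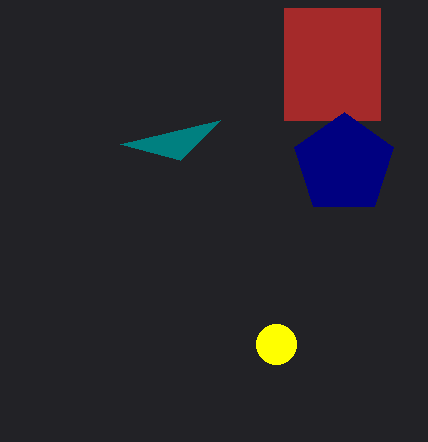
x2_1 = 120, y2_1 = 144, x_2 = 276, y_2 = 344, r_2 = 20, x0_3 = 284, y0_3 = 8, x1_3 = 380, y1_3 = 120, x_4 = 344, y_4 = 164, r_4 = 52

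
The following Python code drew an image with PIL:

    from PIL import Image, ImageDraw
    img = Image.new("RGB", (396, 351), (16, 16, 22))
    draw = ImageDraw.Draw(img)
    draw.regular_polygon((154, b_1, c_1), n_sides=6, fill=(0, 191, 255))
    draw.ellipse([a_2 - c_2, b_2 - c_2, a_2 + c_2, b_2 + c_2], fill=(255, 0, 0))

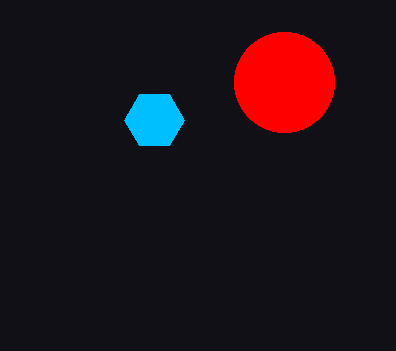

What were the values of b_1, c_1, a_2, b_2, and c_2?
b_1 = 120, c_1 = 30, a_2 = 284, b_2 = 82, c_2 = 50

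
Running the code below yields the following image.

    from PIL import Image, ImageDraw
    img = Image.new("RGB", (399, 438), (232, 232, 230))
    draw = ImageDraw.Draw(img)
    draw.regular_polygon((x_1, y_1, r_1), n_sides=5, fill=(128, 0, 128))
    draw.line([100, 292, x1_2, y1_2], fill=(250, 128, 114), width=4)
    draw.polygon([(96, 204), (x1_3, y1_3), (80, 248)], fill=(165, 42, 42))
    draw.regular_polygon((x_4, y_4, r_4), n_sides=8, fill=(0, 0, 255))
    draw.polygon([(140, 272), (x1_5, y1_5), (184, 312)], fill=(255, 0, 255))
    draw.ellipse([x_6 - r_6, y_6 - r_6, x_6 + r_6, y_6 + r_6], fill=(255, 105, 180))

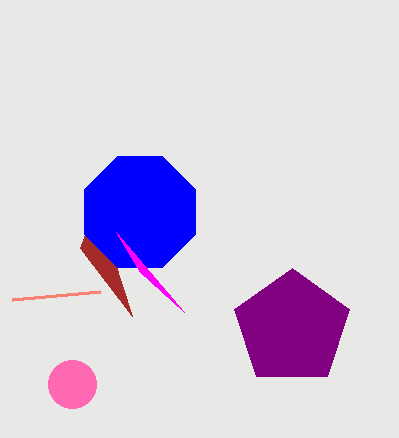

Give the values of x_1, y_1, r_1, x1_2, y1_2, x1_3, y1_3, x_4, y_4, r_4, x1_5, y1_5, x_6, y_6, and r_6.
x_1 = 292; y_1 = 328; r_1 = 60; x1_2 = 12; y1_2 = 300; x1_3 = 132; y1_3 = 316; x_4 = 140; y_4 = 212; r_4 = 60; x1_5 = 116; y1_5 = 232; x_6 = 72; y_6 = 384; r_6 = 24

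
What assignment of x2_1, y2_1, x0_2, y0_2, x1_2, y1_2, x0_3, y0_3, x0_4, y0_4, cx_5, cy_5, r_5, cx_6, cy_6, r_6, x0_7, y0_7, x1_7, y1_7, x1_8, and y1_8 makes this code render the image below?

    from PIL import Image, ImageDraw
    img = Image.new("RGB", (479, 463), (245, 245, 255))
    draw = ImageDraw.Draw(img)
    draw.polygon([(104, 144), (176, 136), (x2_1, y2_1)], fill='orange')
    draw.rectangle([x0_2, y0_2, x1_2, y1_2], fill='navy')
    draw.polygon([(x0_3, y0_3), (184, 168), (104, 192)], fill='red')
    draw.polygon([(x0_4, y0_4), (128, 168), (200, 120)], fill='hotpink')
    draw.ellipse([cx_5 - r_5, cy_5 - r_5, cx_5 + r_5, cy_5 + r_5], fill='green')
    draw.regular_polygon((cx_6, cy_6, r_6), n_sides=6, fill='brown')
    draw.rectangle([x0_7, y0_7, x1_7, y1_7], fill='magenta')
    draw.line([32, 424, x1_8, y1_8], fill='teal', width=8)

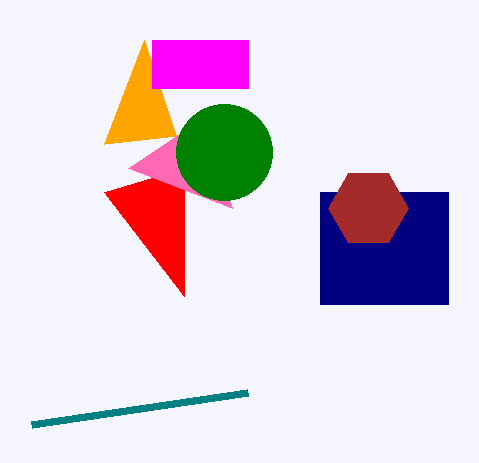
x2_1 = 144, y2_1 = 40, x0_2 = 320, y0_2 = 192, x1_2 = 448, y1_2 = 304, x0_3 = 184, y0_3 = 296, x0_4 = 232, y0_4 = 208, cx_5 = 224, cy_5 = 152, r_5 = 48, cx_6 = 368, cy_6 = 208, r_6 = 40, x0_7 = 152, y0_7 = 40, x1_7 = 248, y1_7 = 88, x1_8 = 248, y1_8 = 392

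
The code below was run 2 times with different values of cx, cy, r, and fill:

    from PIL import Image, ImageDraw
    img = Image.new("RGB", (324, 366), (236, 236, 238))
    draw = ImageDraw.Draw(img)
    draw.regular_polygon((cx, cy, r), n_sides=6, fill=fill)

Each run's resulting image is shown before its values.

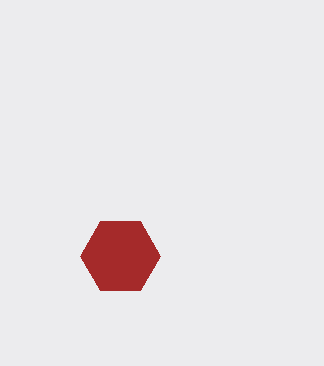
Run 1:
cx = 120, cy = 256, r = 40, fill = 'brown'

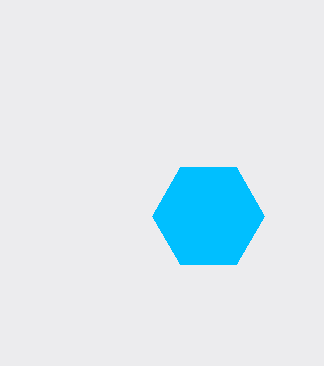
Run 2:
cx = 208, cy = 216, r = 56, fill = 'deepskyblue'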